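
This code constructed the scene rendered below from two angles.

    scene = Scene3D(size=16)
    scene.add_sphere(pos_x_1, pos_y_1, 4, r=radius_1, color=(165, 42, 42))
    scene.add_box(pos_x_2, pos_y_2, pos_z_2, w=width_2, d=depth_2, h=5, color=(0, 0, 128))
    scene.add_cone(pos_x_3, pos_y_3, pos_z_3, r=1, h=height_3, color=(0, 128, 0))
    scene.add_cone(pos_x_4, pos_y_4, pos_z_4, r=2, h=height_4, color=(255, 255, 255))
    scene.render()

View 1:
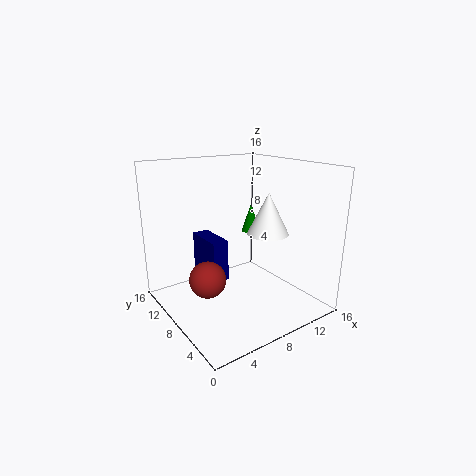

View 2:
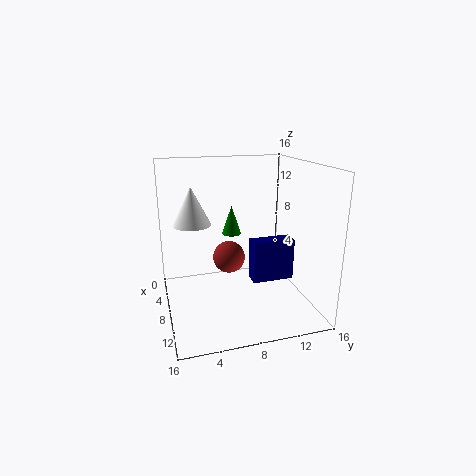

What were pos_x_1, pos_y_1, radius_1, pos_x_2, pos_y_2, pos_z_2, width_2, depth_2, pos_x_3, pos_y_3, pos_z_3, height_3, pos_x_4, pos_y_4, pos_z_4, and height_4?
pos_x_1 = 4; pos_y_1 = 8; radius_1 = 2; pos_x_2 = 6; pos_y_2 = 10; pos_z_2 = 2; width_2 = 2; depth_2 = 5; pos_x_3 = 9; pos_y_3 = 7; pos_z_3 = 9; height_3 = 3; pos_x_4 = 8; pos_y_4 = 3; pos_z_4 = 10; height_4 = 4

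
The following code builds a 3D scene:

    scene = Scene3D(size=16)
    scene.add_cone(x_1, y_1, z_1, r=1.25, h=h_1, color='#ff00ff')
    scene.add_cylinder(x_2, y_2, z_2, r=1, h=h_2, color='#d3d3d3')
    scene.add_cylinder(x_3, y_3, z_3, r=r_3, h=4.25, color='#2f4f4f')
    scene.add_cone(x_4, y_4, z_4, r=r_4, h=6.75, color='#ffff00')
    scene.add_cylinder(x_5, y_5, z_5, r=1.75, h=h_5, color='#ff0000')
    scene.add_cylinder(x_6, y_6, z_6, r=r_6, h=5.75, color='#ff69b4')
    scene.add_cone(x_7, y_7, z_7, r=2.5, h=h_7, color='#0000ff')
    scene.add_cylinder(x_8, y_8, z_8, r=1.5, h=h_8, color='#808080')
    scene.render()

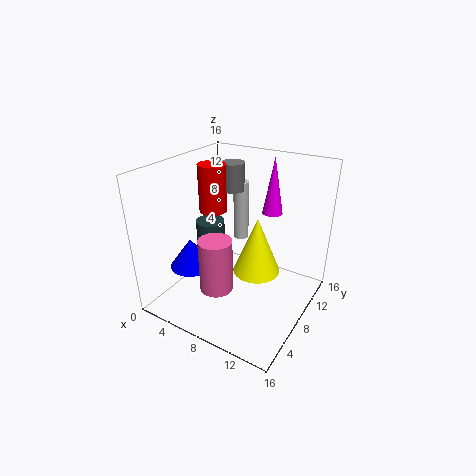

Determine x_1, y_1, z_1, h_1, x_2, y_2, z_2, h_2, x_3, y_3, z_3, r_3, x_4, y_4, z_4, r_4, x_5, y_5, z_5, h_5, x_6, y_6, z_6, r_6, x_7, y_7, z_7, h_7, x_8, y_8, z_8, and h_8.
x_1 = 9, y_1 = 14.5, z_1 = 8.75, h_1 = 7, x_2 = 4.5, y_2 = 14.5, z_2 = 4.25, h_2 = 7.75, x_3 = 2.75, y_3 = 10, z_3 = 3.75, r_3 = 1.75, x_4 = 9.5, y_4 = 9.75, z_4 = 3.25, r_4 = 2.75, x_5 = 2, y_5 = 11.75, z_5 = 8.5, h_5 = 6, x_6 = 7.75, y_6 = 4, z_6 = 3.75, r_6 = 1.75, x_7 = 2.75, y_7 = 6, z_7 = 3.75, h_7 = 3.5, x_8 = 3.75, y_8 = 13.75, z_8 = 11, h_8 = 3.5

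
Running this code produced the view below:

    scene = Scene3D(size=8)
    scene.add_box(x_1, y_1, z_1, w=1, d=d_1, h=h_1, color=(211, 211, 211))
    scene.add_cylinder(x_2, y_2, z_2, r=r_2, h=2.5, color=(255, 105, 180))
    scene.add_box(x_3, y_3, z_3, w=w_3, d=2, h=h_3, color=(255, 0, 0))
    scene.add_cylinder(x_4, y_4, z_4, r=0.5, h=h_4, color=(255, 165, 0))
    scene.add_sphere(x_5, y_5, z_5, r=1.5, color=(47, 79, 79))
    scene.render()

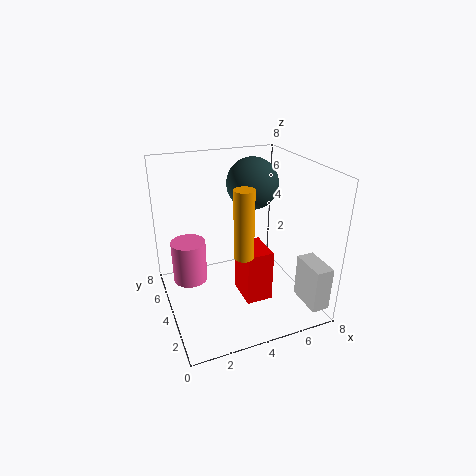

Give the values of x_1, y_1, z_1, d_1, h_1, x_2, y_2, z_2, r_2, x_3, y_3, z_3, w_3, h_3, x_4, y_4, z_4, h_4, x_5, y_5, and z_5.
x_1 = 7
y_1 = 0.5
z_1 = 0.5
d_1 = 2
h_1 = 2.5
x_2 = 1.5
y_2 = 5.5
z_2 = 1
r_2 = 1
x_3 = 4
y_3 = 2.5
z_3 = 0.5
w_3 = 1.5
h_3 = 3
x_4 = 3.5
y_4 = 2
z_4 = 4
h_4 = 3.5
x_5 = 5.5
y_5 = 5.5
z_5 = 6.5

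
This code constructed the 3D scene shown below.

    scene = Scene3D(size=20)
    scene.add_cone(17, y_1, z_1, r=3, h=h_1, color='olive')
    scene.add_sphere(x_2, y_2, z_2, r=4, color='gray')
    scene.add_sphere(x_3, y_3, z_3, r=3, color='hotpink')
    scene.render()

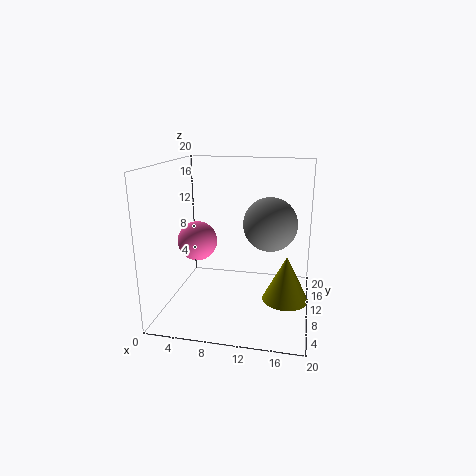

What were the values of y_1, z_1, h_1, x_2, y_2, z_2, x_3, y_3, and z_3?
y_1 = 7
z_1 = 3
h_1 = 6
x_2 = 14
y_2 = 14
z_2 = 11
x_3 = 3
y_3 = 13
z_3 = 8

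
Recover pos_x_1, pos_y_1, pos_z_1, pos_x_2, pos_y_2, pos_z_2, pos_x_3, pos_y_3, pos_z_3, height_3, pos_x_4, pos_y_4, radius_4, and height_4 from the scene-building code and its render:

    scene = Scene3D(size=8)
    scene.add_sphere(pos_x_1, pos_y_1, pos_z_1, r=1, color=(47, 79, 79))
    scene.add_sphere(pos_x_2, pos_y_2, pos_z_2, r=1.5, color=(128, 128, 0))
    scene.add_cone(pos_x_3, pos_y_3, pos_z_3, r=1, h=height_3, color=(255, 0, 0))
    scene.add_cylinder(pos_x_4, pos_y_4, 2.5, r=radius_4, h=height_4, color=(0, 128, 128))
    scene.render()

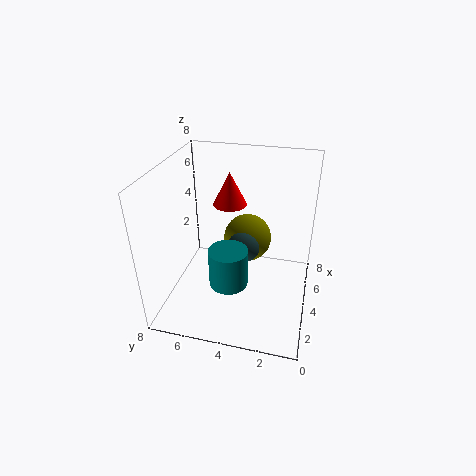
pos_x_1 = 5.5
pos_y_1 = 4
pos_z_1 = 2.5
pos_x_2 = 6.5
pos_y_2 = 4
pos_z_2 = 2.5
pos_x_3 = 6
pos_y_3 = 5
pos_z_3 = 5
height_3 = 2
pos_x_4 = 2
pos_y_4 = 4
radius_4 = 1
height_4 = 2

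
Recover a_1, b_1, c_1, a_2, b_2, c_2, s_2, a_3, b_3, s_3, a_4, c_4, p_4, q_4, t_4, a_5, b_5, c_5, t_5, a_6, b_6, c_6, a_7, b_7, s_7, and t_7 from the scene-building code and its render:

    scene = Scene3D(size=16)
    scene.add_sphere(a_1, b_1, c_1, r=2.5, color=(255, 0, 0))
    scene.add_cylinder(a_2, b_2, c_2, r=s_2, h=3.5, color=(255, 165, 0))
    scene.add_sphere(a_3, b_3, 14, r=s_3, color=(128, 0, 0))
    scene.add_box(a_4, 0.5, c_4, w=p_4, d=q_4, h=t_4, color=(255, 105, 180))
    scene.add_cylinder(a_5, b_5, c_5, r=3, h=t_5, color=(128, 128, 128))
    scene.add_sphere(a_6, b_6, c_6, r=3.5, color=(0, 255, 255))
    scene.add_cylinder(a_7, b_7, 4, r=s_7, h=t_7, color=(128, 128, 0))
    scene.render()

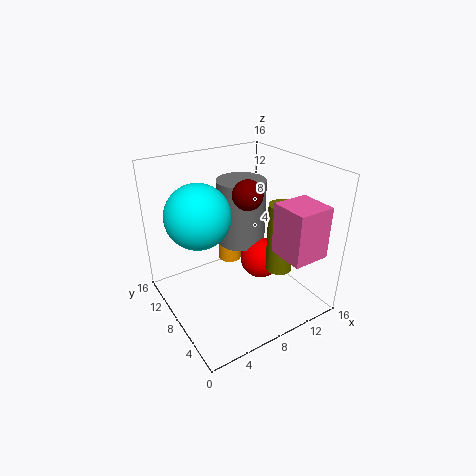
a_1 = 12
b_1 = 9
c_1 = 3.5
a_2 = 10.5
b_2 = 14
c_2 = 1.5
s_2 = 1.5
a_3 = 7.5
b_3 = 5.5
s_3 = 1.5
a_4 = 10
c_4 = 7.5
p_4 = 4
q_4 = 4
t_4 = 5.5
a_5 = 11
b_5 = 12
c_5 = 5
t_5 = 8
a_6 = 4
b_6 = 9.5
c_6 = 11
a_7 = 12
b_7 = 5.5
s_7 = 1.5
t_7 = 8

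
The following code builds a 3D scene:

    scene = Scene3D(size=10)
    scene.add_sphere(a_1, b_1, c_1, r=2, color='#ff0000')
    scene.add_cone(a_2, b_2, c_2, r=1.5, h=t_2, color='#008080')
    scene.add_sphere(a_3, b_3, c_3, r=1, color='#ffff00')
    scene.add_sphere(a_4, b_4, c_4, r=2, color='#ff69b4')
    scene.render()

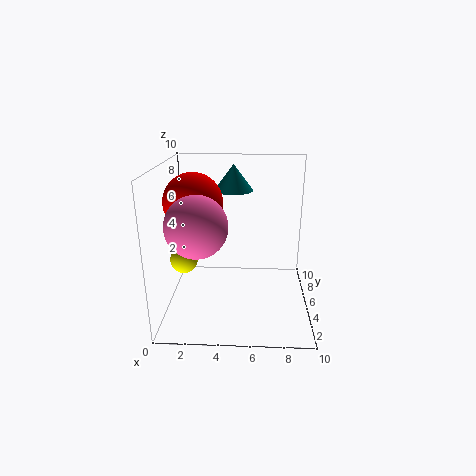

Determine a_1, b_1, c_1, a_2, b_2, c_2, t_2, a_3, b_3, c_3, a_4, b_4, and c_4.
a_1 = 2
b_1 = 5
c_1 = 7.5
a_2 = 4.5
b_2 = 8.5
c_2 = 7.5
t_2 = 2
a_3 = 1
b_3 = 5.5
c_3 = 3
a_4 = 2.5
b_4 = 3
c_4 = 6.5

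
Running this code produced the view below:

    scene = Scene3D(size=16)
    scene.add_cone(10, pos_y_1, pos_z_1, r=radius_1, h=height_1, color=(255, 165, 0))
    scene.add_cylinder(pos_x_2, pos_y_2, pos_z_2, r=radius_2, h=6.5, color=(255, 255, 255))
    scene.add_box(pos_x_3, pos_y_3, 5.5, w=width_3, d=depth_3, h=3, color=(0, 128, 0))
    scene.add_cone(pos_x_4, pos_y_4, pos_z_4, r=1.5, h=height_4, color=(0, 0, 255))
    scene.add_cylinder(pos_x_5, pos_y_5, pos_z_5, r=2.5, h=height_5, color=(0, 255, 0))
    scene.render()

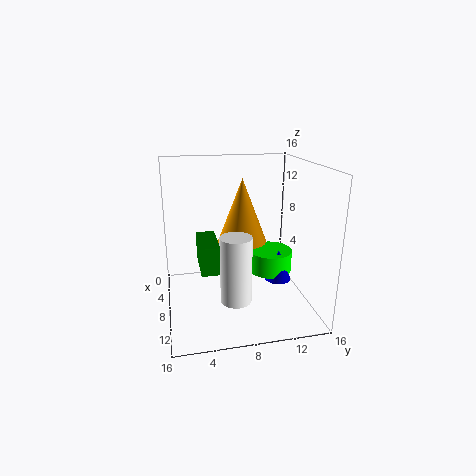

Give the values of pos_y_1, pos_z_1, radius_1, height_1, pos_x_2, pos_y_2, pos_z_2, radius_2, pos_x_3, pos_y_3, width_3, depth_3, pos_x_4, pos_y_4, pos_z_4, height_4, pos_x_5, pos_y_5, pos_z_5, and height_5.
pos_y_1 = 8, pos_z_1 = 8.5, radius_1 = 2.5, height_1 = 6.5, pos_x_2 = 14, pos_y_2 = 6.5, pos_z_2 = 4, radius_2 = 1.5, pos_x_3 = 6.5, pos_y_3 = 3.5, width_3 = 5, depth_3 = 2, pos_x_4 = 9, pos_y_4 = 12.5, pos_z_4 = 3, height_4 = 3.5, pos_x_5 = 7.5, pos_y_5 = 12, pos_z_5 = 3.5, height_5 = 2.5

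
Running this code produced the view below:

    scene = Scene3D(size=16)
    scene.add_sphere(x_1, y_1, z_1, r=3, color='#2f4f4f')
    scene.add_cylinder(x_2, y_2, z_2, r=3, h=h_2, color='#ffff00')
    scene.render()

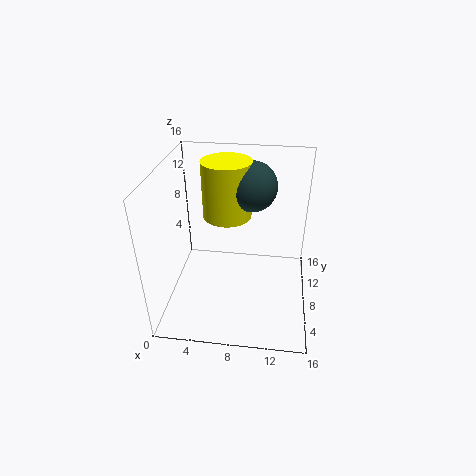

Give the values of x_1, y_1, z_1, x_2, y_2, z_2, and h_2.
x_1 = 9
y_1 = 13
z_1 = 12
x_2 = 6
y_2 = 13
z_2 = 8
h_2 = 7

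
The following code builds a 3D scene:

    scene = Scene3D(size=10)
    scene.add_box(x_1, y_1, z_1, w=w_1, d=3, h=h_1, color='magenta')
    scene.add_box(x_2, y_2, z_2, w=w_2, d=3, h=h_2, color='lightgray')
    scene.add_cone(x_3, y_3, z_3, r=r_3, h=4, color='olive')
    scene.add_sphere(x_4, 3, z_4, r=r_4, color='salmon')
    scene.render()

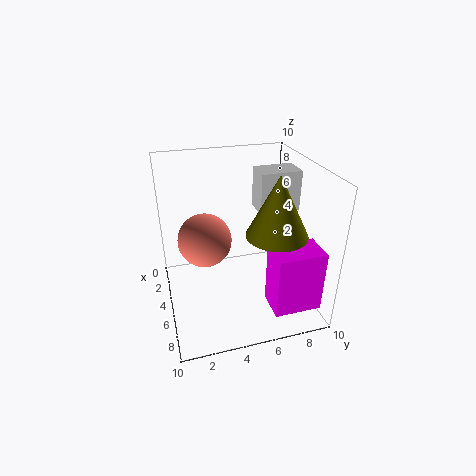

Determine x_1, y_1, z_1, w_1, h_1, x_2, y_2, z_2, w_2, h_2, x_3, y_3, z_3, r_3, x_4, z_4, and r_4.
x_1 = 8
y_1 = 6
z_1 = 2
w_1 = 2
h_1 = 4
x_2 = 2
y_2 = 7
z_2 = 6
w_2 = 2
h_2 = 3
x_3 = 7
y_3 = 7
z_3 = 6
r_3 = 2
x_4 = 3
z_4 = 4
r_4 = 2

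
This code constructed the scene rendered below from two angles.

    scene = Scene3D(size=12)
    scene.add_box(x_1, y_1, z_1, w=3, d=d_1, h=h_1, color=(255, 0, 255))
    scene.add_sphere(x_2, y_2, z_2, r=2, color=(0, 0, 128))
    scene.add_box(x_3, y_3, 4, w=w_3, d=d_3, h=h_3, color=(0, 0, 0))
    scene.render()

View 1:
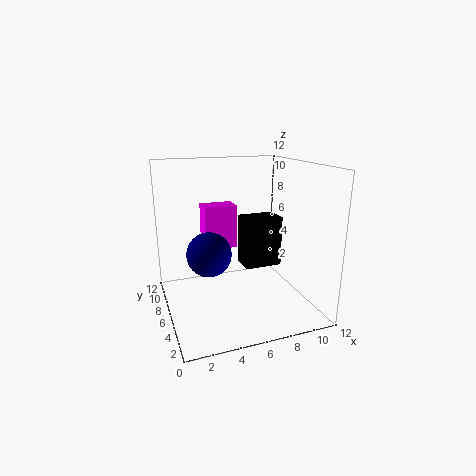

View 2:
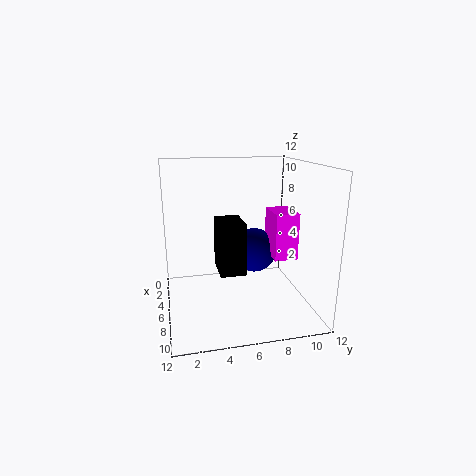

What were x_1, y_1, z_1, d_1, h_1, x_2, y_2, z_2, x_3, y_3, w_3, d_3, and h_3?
x_1 = 4; y_1 = 9; z_1 = 4; d_1 = 2; h_1 = 4; x_2 = 4; y_2 = 8; z_2 = 4; x_3 = 6; y_3 = 4; w_3 = 3; d_3 = 2; h_3 = 4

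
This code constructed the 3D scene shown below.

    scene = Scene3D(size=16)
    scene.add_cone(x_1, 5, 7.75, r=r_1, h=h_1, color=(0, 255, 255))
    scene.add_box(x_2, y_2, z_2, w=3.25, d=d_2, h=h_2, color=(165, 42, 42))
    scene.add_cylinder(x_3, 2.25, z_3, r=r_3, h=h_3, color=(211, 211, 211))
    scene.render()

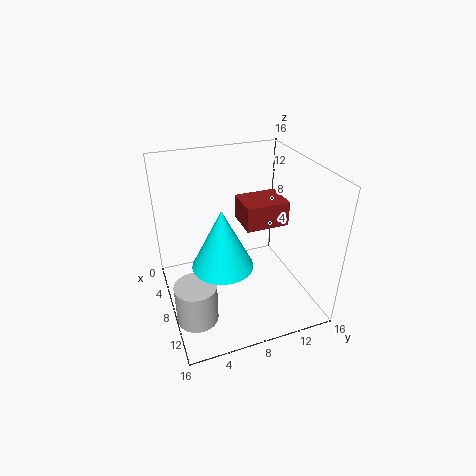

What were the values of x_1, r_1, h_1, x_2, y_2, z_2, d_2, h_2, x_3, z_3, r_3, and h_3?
x_1 = 11.75
r_1 = 3
h_1 = 6
x_2 = 10.5
y_2 = 6.75
z_2 = 12.25
d_2 = 4
h_2 = 2.25
x_3 = 10.75
z_3 = 0.5
r_3 = 2.25
h_3 = 4.5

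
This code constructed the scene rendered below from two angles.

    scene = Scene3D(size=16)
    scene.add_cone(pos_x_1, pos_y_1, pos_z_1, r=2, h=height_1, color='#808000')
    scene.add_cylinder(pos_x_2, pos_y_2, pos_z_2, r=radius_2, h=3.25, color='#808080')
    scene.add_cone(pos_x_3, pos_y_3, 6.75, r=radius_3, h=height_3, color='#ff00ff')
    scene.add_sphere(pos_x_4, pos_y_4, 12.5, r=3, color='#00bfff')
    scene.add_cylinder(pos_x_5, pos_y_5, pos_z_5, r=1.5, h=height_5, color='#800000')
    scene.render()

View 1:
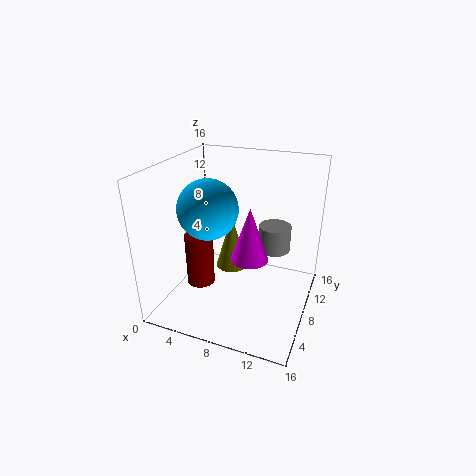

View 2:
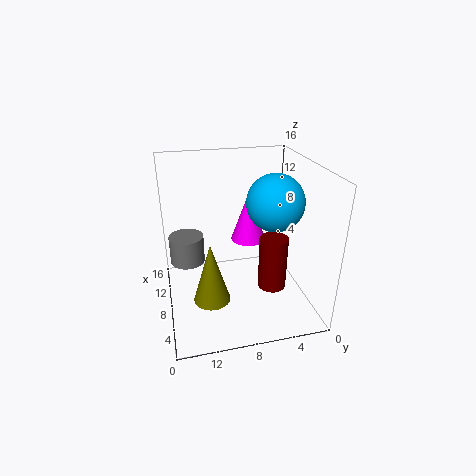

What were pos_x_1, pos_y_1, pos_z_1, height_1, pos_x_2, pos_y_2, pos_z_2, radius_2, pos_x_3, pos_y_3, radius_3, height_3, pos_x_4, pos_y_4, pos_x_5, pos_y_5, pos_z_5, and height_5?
pos_x_1 = 5.75
pos_y_1 = 11.5
pos_z_1 = 2
height_1 = 6.75
pos_x_2 = 10.75
pos_y_2 = 13.5
pos_z_2 = 4.25
radius_2 = 2
pos_x_3 = 10
pos_y_3 = 6.25
radius_3 = 2
height_3 = 5.75
pos_x_4 = 6.25
pos_y_4 = 4.5
pos_x_5 = 4.75
pos_y_5 = 5
pos_z_5 = 3.5
height_5 = 5.75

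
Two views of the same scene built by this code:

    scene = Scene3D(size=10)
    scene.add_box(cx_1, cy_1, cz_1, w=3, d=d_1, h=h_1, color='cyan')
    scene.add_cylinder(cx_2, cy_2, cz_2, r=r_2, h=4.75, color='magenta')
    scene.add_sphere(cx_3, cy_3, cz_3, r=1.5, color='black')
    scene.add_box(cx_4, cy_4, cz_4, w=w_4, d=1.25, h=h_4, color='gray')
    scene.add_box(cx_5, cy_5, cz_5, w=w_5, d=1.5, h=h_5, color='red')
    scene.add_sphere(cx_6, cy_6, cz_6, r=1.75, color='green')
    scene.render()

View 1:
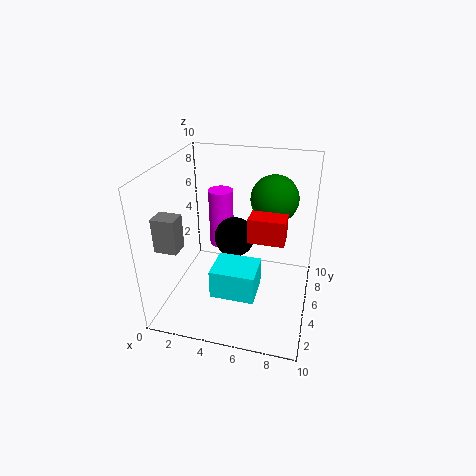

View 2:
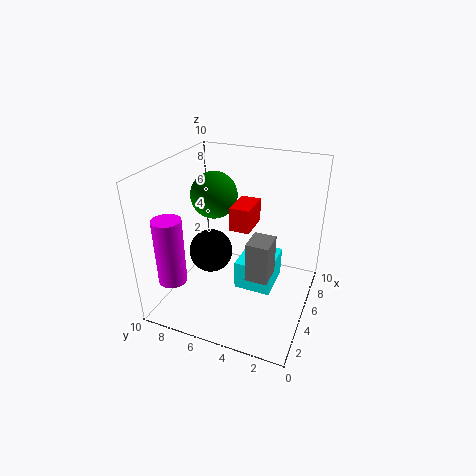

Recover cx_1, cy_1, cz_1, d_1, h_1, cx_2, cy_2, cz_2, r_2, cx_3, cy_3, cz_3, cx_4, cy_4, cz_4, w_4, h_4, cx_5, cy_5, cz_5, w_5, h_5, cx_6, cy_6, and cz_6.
cx_1 = 3.75
cy_1 = 2.25
cz_1 = 1.75
d_1 = 2.5
h_1 = 2
cx_2 = 2.5
cy_2 = 9
cz_2 = 2
r_2 = 1
cx_3 = 4.25
cy_3 = 6.75
cz_3 = 4
cx_4 = 0.5
cy_4 = 1.5
cz_4 = 5.25
w_4 = 1.5
h_4 = 2.25
cx_5 = 5.75
cy_5 = 4.5
cz_5 = 5
w_5 = 2.5
h_5 = 1.75
cx_6 = 7
cy_6 = 7.75
cz_6 = 7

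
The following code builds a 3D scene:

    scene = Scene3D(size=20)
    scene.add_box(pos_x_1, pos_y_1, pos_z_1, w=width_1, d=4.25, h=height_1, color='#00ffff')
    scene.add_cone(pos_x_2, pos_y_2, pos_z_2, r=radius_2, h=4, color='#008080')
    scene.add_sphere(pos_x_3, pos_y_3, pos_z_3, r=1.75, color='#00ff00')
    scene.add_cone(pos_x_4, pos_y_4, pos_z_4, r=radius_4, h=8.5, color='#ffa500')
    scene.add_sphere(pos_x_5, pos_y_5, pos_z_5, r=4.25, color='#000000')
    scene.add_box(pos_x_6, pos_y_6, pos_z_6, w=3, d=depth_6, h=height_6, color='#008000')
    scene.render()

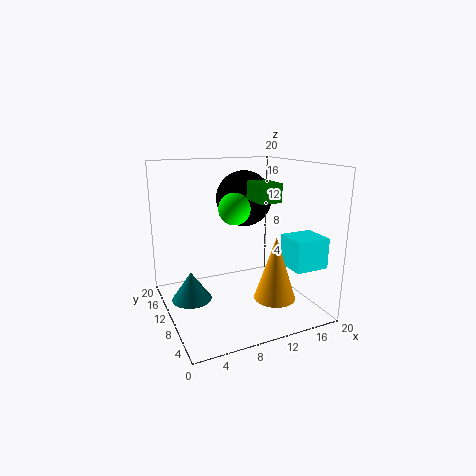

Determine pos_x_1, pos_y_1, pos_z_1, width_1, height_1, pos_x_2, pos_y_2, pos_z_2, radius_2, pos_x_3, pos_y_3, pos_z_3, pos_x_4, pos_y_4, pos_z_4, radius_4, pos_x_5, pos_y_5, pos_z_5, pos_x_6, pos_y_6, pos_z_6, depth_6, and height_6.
pos_x_1 = 14.25; pos_y_1 = 1.5; pos_z_1 = 7.25; width_1 = 4.5; height_1 = 4; pos_x_2 = 3.25; pos_y_2 = 10.75; pos_z_2 = 1.75; radius_2 = 2.75; pos_x_3 = 6.25; pos_y_3 = 2.75; pos_z_3 = 16; pos_x_4 = 13; pos_y_4 = 4.75; pos_z_4 = 2.75; radius_4 = 2.75; pos_x_5 = 13.5; pos_y_5 = 15.5; pos_z_5 = 14.25; pos_x_6 = 11.5; pos_y_6 = 6.25; pos_z_6 = 15.25; depth_6 = 4.25; height_6 = 2.5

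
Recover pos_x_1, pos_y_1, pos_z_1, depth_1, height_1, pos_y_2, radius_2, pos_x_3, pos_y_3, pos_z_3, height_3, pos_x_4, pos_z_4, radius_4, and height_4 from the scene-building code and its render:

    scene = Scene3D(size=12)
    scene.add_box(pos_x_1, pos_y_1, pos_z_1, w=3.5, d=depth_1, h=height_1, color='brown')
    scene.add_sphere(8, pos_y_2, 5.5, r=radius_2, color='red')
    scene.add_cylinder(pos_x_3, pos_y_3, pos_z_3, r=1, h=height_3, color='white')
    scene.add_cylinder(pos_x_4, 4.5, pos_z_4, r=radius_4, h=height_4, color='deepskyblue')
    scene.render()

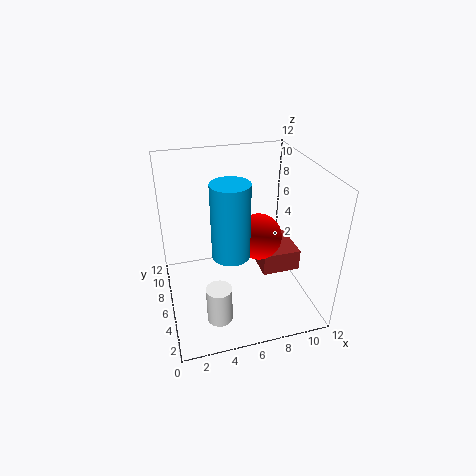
pos_x_1 = 8.5, pos_y_1 = 6, pos_z_1 = 1.5, depth_1 = 4, height_1 = 2, pos_y_2 = 6.5, radius_2 = 2, pos_x_3 = 3.5, pos_y_3 = 2.5, pos_z_3 = 1, height_3 = 3, pos_x_4 = 5, pos_z_4 = 5.5, radius_4 = 1.5, height_4 = 6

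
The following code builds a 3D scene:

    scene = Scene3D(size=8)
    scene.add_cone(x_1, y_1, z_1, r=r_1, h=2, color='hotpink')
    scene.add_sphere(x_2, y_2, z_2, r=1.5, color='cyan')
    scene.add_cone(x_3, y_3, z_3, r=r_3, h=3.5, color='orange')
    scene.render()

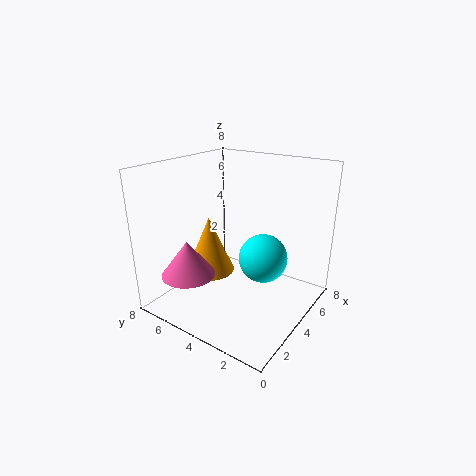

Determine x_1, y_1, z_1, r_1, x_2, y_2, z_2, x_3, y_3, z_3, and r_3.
x_1 = 2; y_1 = 6; z_1 = 2; r_1 = 1.5; x_2 = 6; y_2 = 3.5; z_2 = 2; x_3 = 4.5; y_3 = 6.5; z_3 = 1; r_3 = 1.5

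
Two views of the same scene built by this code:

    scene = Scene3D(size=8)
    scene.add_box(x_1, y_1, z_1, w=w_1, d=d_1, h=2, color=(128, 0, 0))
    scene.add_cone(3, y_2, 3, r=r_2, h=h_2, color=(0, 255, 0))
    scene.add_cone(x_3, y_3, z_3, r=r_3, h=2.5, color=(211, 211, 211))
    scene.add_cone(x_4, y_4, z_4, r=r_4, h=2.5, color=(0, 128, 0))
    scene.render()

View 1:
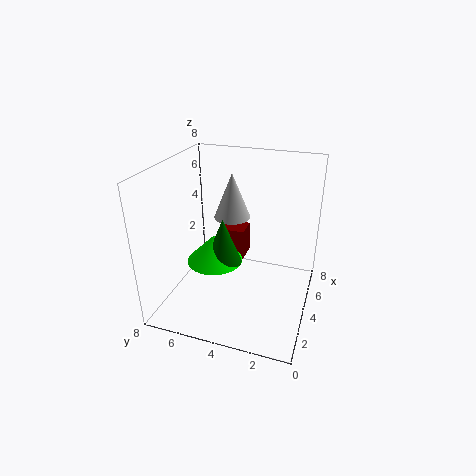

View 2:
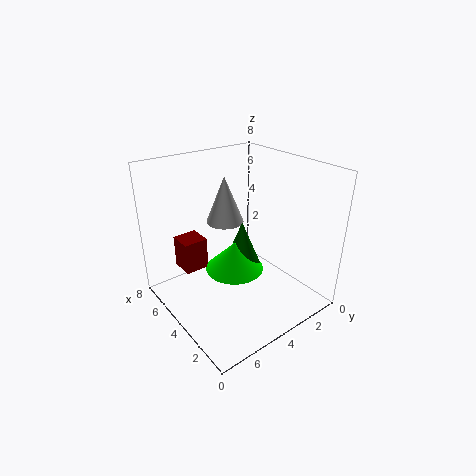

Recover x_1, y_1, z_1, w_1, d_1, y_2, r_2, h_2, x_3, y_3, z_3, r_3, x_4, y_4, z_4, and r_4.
x_1 = 6.5, y_1 = 4.5, z_1 = 1, w_1 = 1.5, d_1 = 1.5, y_2 = 5, r_2 = 1.5, h_2 = 1.5, x_3 = 4.5, y_3 = 4.5, z_3 = 5, r_3 = 1, x_4 = 3, y_4 = 4.5, z_4 = 3, r_4 = 1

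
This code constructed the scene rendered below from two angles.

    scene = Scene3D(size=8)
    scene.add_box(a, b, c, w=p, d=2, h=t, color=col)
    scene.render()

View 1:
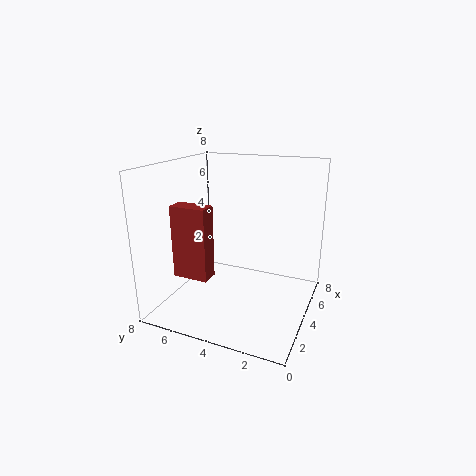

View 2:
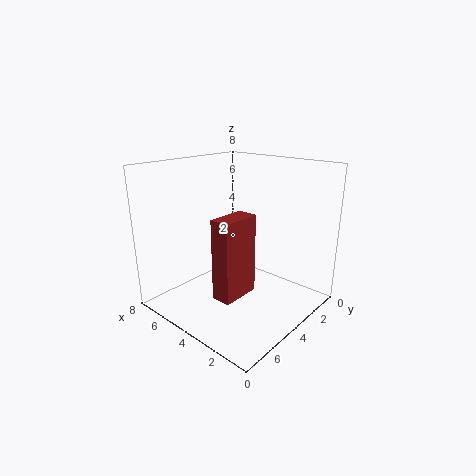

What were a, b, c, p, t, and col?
a = 2, b = 5, c = 2, p = 1, t = 4, col = 'brown'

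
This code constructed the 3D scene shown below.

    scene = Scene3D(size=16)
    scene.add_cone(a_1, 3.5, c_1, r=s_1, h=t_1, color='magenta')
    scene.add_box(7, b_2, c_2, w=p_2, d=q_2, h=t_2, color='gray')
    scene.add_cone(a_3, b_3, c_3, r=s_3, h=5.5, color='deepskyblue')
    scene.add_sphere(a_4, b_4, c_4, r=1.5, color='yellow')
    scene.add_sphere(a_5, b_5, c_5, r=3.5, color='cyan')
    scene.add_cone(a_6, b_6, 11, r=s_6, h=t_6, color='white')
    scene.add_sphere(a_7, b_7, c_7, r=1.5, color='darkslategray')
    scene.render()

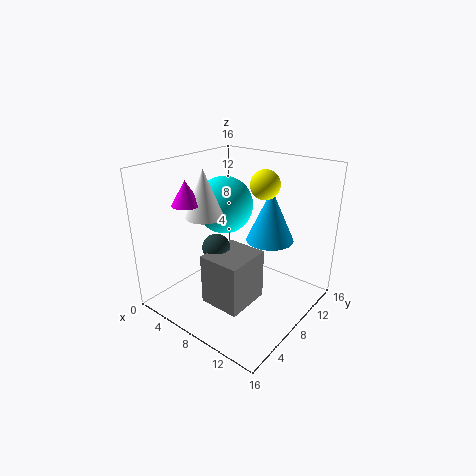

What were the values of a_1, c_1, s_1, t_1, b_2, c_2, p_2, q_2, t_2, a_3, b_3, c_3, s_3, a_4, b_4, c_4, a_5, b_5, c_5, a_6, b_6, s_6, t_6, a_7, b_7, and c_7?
a_1 = 5; c_1 = 12.5; s_1 = 1.5; t_1 = 2.5; b_2 = 3; c_2 = 2; p_2 = 4.5; q_2 = 5; t_2 = 5.5; a_3 = 11.5; b_3 = 9; c_3 = 8.5; s_3 = 2.5; a_4 = 11; b_4 = 8.5; c_4 = 14.5; a_5 = 3.5; b_5 = 11; c_5 = 10; a_6 = 6; b_6 = 5; s_6 = 2; t_6 = 5; a_7 = 7; b_7 = 5.5; c_7 = 7.5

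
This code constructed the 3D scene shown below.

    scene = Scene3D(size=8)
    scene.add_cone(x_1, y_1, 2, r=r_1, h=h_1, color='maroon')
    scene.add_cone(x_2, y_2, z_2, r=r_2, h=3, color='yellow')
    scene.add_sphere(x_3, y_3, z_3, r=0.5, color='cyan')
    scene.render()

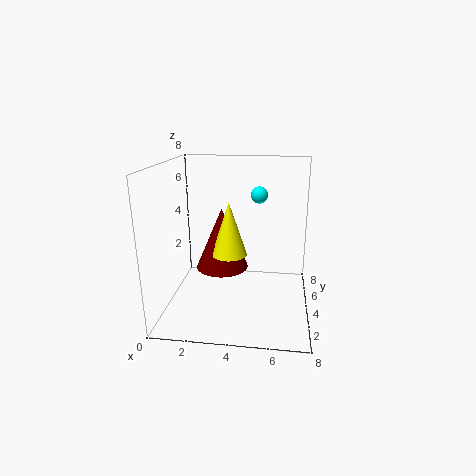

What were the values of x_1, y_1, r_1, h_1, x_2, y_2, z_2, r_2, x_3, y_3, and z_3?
x_1 = 3; y_1 = 4.5; r_1 = 1.5; h_1 = 3.5; x_2 = 3.5; y_2 = 4; z_2 = 3; r_2 = 1; x_3 = 5; y_3 = 6; z_3 = 6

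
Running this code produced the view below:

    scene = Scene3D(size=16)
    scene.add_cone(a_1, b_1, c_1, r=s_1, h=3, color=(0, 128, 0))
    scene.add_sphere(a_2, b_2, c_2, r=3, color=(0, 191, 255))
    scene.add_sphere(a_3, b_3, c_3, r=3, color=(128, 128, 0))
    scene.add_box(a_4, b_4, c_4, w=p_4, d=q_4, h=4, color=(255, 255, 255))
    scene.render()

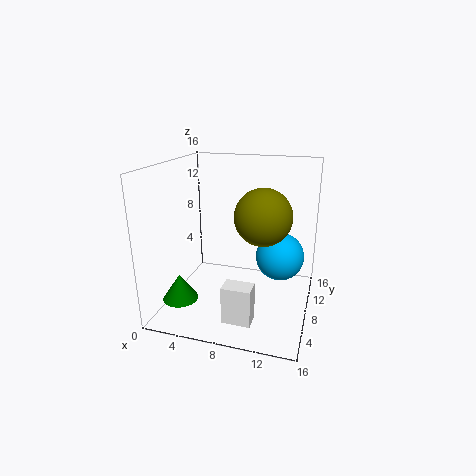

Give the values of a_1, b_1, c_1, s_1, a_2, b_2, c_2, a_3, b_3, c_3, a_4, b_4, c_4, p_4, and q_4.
a_1 = 2
b_1 = 5
c_1 = 1
s_1 = 2
a_2 = 12
b_2 = 13
c_2 = 4
a_3 = 11
b_3 = 7
c_3 = 11
a_4 = 8
b_4 = 2
c_4 = 1
p_4 = 3
q_4 = 2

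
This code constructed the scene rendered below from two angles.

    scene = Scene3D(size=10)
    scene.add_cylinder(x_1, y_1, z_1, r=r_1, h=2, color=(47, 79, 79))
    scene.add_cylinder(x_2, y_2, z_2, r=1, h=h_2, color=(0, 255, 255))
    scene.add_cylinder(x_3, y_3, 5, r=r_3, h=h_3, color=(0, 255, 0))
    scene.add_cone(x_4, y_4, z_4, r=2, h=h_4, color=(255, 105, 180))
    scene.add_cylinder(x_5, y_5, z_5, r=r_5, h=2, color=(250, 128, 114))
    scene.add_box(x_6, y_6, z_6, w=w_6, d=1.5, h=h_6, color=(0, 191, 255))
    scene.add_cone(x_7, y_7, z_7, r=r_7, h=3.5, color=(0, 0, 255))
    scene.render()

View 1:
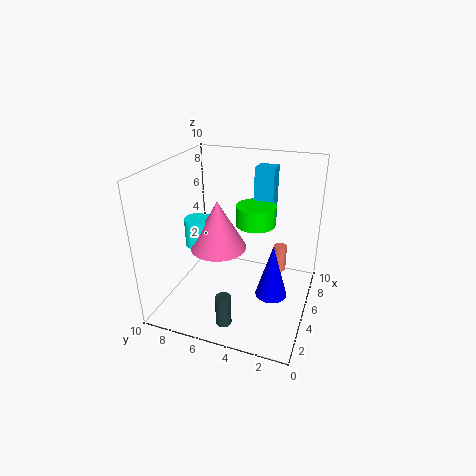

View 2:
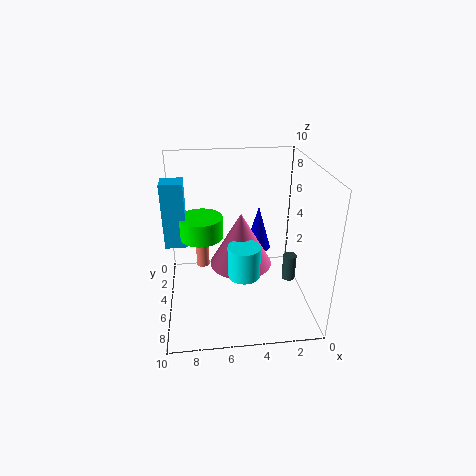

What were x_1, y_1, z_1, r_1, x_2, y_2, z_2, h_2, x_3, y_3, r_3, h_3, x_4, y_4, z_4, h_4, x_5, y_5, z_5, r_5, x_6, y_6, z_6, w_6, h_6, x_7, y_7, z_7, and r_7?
x_1 = 1
y_1 = 4.5
z_1 = 1
r_1 = 0.5
x_2 = 5
y_2 = 8
z_2 = 4
h_2 = 2
x_3 = 7.5
y_3 = 4.5
r_3 = 1.5
h_3 = 1.5
x_4 = 5
y_4 = 6.5
z_4 = 4
h_4 = 3.5
x_5 = 7.5
y_5 = 2.5
z_5 = 1.5
r_5 = 0.5
x_6 = 8.5
y_6 = 3.5
z_6 = 4.5
w_6 = 1.5
h_6 = 4.5
x_7 = 3
y_7 = 2
z_7 = 2.5
r_7 = 1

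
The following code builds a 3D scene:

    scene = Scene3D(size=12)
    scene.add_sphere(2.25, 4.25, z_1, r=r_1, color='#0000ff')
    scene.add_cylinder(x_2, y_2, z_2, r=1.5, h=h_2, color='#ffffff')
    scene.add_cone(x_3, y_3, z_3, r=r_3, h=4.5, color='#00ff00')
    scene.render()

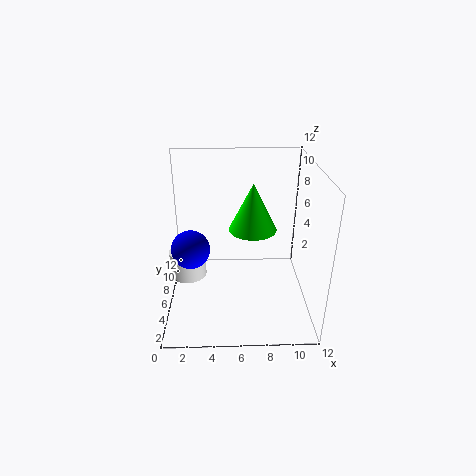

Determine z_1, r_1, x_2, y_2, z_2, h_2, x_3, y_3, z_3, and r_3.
z_1 = 6
r_1 = 1.5
x_2 = 1.75
y_2 = 5.75
z_2 = 2.75
h_2 = 2.25
x_3 = 7.5
y_3 = 9.5
z_3 = 5
r_3 = 2.25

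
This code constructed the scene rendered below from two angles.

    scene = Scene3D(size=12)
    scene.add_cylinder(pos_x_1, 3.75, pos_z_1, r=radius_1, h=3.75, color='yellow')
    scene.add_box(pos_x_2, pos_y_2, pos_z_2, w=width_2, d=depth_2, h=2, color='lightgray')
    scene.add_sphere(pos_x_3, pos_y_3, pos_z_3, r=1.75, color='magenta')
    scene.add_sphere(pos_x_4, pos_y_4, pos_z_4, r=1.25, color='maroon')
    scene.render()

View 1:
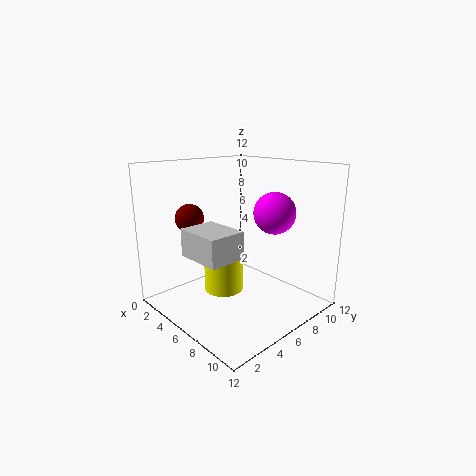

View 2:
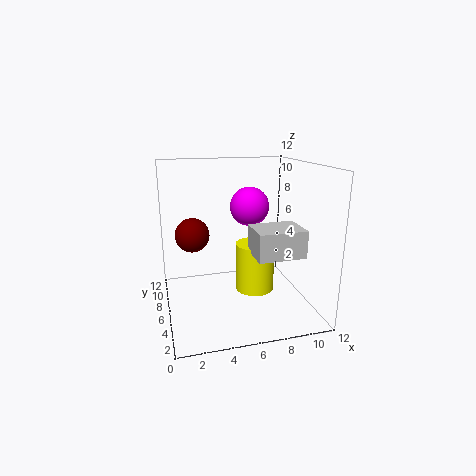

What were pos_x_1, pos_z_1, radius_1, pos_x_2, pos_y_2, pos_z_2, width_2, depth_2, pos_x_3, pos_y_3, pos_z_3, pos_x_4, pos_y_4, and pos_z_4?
pos_x_1 = 6.75
pos_z_1 = 2.5
radius_1 = 1.5
pos_x_2 = 6
pos_y_2 = 0.5
pos_z_2 = 6
width_2 = 3.5
depth_2 = 2.75
pos_x_3 = 7.75
pos_y_3 = 8.5
pos_z_3 = 8
pos_x_4 = 2
pos_y_4 = 4
pos_z_4 = 7.25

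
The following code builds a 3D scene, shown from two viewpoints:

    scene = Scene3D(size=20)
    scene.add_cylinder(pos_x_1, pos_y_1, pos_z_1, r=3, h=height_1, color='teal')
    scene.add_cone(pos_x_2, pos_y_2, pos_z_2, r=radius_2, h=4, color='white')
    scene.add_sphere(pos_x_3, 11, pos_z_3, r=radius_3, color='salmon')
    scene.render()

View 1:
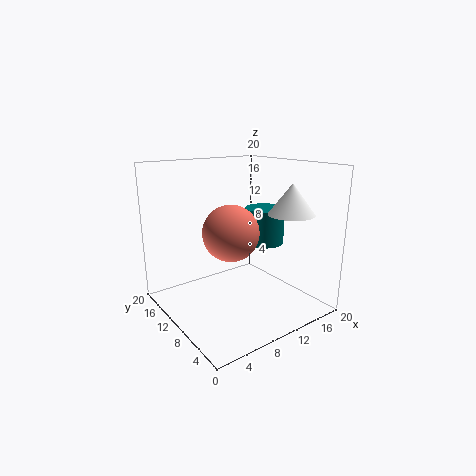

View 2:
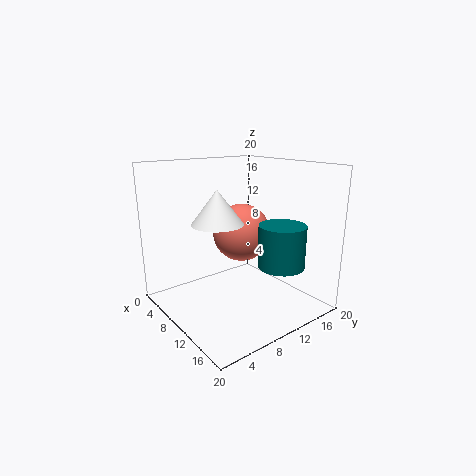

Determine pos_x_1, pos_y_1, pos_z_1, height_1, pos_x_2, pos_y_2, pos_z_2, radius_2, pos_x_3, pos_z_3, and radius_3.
pos_x_1 = 16.5; pos_y_1 = 12; pos_z_1 = 7.5; height_1 = 5.5; pos_x_2 = 14; pos_y_2 = 4; pos_z_2 = 14; radius_2 = 3; pos_x_3 = 9.5; pos_z_3 = 10.5; radius_3 = 4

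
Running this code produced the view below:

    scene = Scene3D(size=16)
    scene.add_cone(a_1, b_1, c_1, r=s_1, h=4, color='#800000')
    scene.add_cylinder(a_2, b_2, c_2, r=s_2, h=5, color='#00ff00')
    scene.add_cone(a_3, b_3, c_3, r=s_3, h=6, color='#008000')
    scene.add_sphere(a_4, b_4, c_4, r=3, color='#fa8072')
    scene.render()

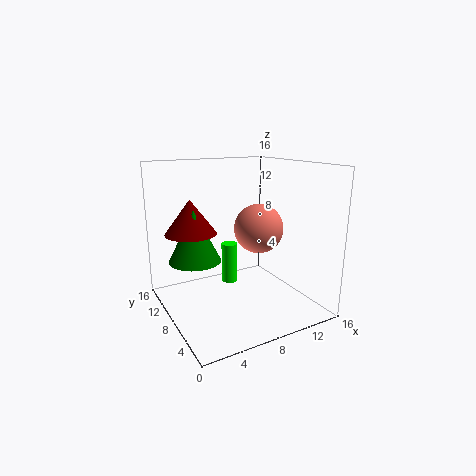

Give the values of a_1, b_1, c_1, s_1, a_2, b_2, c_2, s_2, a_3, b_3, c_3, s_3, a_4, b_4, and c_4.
a_1 = 4; b_1 = 12; c_1 = 8; s_1 = 3; a_2 = 9; b_2 = 12; c_2 = 1; s_2 = 1; a_3 = 4; b_3 = 11; c_3 = 5; s_3 = 3; a_4 = 12; b_4 = 10; c_4 = 8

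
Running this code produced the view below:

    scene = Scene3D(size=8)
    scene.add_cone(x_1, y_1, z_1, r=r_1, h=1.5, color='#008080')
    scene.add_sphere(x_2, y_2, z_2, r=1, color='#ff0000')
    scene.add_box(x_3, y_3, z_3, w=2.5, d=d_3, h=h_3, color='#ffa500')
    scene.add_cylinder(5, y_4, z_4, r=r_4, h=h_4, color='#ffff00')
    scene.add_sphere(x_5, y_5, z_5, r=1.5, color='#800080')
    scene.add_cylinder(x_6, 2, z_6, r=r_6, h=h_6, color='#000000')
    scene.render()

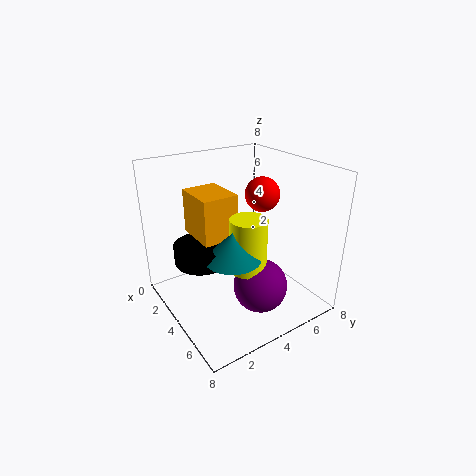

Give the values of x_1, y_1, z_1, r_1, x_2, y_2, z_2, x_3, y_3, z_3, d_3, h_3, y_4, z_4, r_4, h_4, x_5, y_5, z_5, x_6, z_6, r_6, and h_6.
x_1 = 5, y_1 = 3, z_1 = 3.5, r_1 = 1.5, x_2 = 3.5, y_2 = 6, z_2 = 6, x_3 = 1.5, y_3 = 2, z_3 = 4, d_3 = 2, h_3 = 2.5, y_4 = 4, z_4 = 2.5, r_4 = 1, h_4 = 3, x_5 = 5.5, y_5 = 4.5, z_5 = 1.5, x_6 = 3.5, z_6 = 3, r_6 = 1.5, h_6 = 1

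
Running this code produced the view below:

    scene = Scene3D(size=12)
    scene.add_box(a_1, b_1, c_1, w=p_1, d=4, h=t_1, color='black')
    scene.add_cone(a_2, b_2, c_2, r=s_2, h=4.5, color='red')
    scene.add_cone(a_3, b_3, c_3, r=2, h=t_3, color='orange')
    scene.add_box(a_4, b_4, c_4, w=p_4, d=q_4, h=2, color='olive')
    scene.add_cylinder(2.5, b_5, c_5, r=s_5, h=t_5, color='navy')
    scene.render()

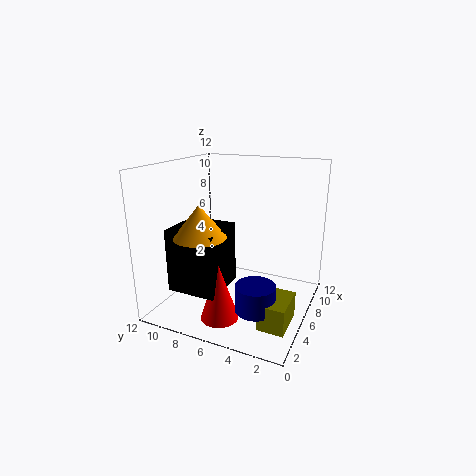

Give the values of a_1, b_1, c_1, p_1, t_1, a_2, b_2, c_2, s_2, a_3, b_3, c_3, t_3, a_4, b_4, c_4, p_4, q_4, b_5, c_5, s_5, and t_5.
a_1 = 1.5; b_1 = 6; c_1 = 2.5; p_1 = 4; t_1 = 5; a_2 = 2.5; b_2 = 6; c_2 = 0.5; s_2 = 1.5; a_3 = 2.5; b_3 = 7.5; c_3 = 7; t_3 = 2.5; a_4 = 1.5; b_4 = 0.5; c_4 = 1; p_4 = 3; q_4 = 2; b_5 = 3; c_5 = 2; s_5 = 1.5; t_5 = 2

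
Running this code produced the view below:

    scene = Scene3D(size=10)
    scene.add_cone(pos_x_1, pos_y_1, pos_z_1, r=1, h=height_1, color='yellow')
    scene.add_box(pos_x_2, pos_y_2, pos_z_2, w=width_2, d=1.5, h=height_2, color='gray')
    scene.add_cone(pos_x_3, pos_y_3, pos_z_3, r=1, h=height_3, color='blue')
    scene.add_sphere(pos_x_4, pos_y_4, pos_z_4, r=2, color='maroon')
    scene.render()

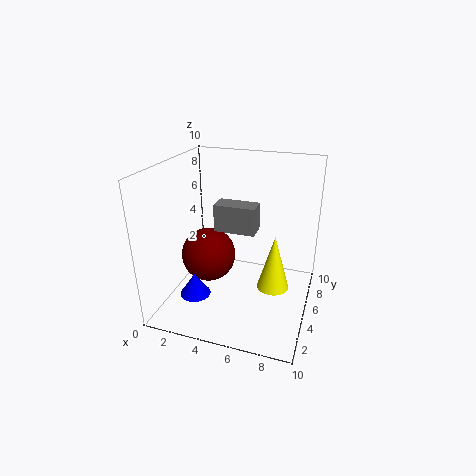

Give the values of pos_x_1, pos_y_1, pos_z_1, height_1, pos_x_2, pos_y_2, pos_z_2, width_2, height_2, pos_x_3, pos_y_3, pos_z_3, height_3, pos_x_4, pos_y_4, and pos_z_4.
pos_x_1 = 8
pos_y_1 = 3
pos_z_1 = 3
height_1 = 3.5
pos_x_2 = 3
pos_y_2 = 5.5
pos_z_2 = 5
width_2 = 3
height_2 = 2
pos_x_3 = 3
pos_y_3 = 2
pos_z_3 = 2
height_3 = 1.5
pos_x_4 = 2.5
pos_y_4 = 5.5
pos_z_4 = 3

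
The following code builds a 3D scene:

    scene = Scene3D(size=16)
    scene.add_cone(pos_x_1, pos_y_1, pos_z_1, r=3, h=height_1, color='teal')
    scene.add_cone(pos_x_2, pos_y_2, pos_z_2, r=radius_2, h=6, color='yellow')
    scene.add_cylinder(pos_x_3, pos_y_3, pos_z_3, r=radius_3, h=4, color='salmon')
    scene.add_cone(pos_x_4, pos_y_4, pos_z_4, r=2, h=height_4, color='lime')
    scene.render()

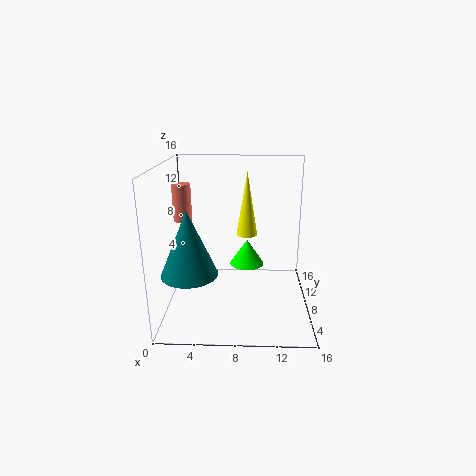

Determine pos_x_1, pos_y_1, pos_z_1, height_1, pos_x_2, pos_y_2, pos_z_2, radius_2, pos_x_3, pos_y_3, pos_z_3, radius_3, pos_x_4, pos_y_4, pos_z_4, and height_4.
pos_x_1 = 3; pos_y_1 = 5; pos_z_1 = 5; height_1 = 7; pos_x_2 = 9; pos_y_2 = 4; pos_z_2 = 10; radius_2 = 1; pos_x_3 = 2; pos_y_3 = 8; pos_z_3 = 10; radius_3 = 1; pos_x_4 = 9; pos_y_4 = 10; pos_z_4 = 4; height_4 = 3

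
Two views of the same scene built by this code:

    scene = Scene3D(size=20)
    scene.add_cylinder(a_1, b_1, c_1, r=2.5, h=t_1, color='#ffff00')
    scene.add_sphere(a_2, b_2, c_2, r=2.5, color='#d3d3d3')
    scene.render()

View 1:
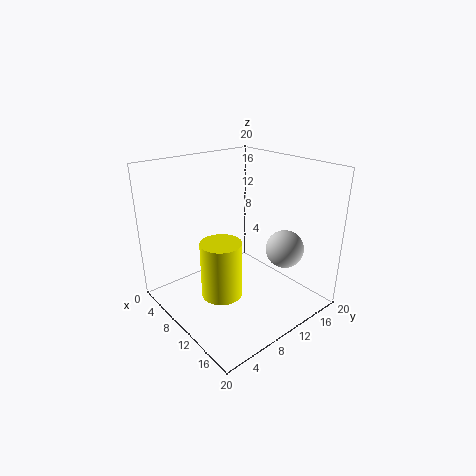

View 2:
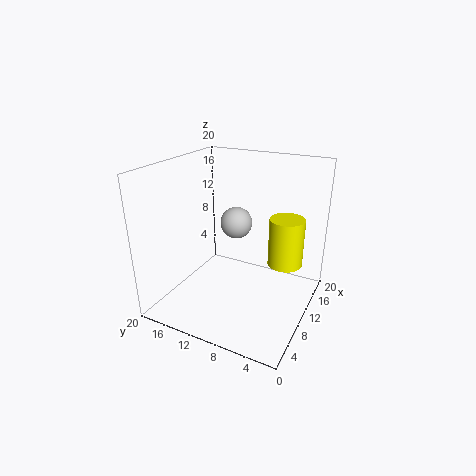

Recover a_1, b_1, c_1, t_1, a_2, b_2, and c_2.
a_1 = 13.75, b_1 = 4.25, c_1 = 5.5, t_1 = 7, a_2 = 15.75, b_2 = 13.25, c_2 = 9.5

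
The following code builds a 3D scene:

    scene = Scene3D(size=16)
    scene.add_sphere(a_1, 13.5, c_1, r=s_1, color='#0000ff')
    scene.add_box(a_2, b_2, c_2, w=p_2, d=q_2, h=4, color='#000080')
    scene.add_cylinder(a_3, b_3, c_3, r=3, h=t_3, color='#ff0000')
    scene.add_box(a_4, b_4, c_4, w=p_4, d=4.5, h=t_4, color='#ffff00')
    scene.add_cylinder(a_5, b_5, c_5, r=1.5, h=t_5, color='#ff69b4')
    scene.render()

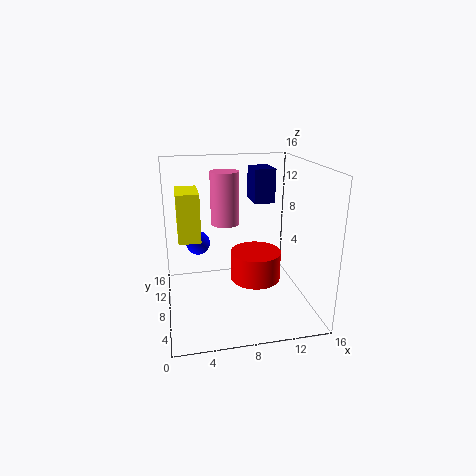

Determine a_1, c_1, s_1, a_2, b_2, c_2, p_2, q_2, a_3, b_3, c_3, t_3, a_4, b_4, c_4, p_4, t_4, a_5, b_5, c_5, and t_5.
a_1 = 4, c_1 = 5.5, s_1 = 1.5, a_2 = 10.5, b_2 = 10.5, c_2 = 11, p_2 = 2.5, q_2 = 3.5, a_3 = 10.5, b_3 = 9.5, c_3 = 2, t_3 = 3.5, a_4 = 1.5, b_4 = 8.5, c_4 = 7.5, p_4 = 2.5, t_4 = 5.5, a_5 = 6.5, b_5 = 7.5, c_5 = 10, t_5 = 5.5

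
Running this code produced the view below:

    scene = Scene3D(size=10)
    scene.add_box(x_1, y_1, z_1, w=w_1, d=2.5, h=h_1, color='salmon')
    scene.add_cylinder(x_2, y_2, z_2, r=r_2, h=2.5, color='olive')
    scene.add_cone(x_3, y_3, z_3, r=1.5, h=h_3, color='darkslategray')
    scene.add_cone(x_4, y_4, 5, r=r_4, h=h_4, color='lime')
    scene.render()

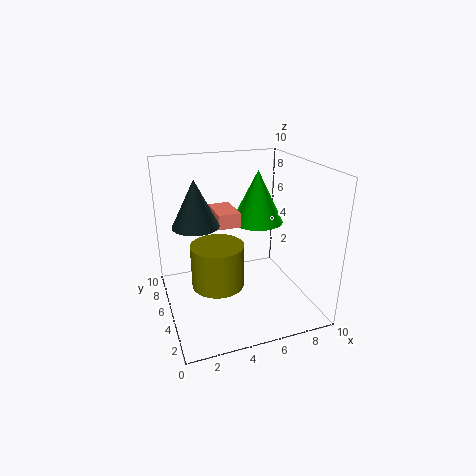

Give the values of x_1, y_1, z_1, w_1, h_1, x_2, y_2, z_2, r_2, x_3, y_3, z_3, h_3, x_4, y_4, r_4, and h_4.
x_1 = 3.5; y_1 = 4.5; z_1 = 6; w_1 = 1.5; h_1 = 1; x_2 = 2.5; y_2 = 1.5; z_2 = 4; r_2 = 1.5; x_3 = 2; y_3 = 4.5; z_3 = 6.5; h_3 = 3; x_4 = 7.5; y_4 = 7.5; r_4 = 2; h_4 = 4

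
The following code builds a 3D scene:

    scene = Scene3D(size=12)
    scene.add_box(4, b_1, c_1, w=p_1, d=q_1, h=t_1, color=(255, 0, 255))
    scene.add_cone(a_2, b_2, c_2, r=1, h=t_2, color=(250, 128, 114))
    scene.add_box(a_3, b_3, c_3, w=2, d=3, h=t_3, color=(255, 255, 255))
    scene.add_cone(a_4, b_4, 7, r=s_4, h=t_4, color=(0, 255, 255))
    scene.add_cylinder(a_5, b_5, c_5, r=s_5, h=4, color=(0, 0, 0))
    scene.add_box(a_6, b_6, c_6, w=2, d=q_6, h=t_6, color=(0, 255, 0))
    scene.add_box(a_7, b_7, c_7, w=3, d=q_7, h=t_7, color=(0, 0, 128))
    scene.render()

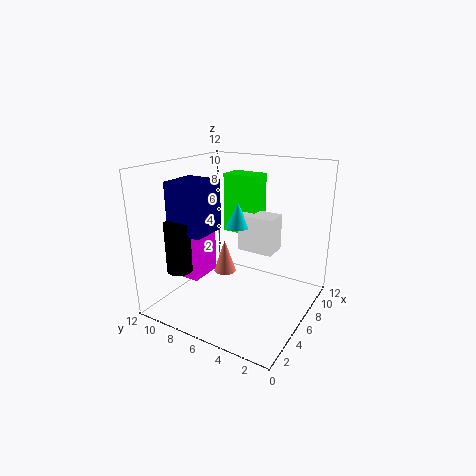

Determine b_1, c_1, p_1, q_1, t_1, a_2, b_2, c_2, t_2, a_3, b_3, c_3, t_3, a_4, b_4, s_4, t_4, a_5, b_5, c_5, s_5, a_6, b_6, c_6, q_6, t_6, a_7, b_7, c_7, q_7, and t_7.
b_1 = 9
c_1 = 2
p_1 = 3
q_1 = 2
t_1 = 5
a_2 = 7
b_2 = 8
c_2 = 2
t_2 = 3
a_3 = 6
b_3 = 3
c_3 = 5
t_3 = 3
a_4 = 6
b_4 = 6
s_4 = 1
t_4 = 2
a_5 = 2
b_5 = 9
c_5 = 4
s_5 = 1
a_6 = 7
b_6 = 5
c_6 = 6
q_6 = 3
t_6 = 5
a_7 = 2
b_7 = 7
c_7 = 7
q_7 = 3
t_7 = 4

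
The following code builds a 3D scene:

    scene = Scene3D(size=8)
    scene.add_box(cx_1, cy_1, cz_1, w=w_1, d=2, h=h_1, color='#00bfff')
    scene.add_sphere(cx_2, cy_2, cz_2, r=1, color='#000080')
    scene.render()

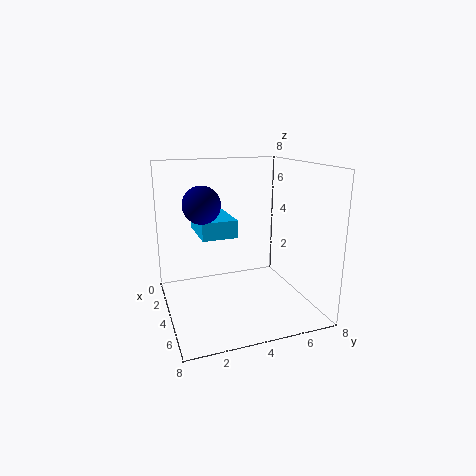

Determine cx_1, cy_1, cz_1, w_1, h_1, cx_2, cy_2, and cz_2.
cx_1 = 1
cy_1 = 2
cz_1 = 4
w_1 = 3
h_1 = 1
cx_2 = 4
cy_2 = 2
cz_2 = 6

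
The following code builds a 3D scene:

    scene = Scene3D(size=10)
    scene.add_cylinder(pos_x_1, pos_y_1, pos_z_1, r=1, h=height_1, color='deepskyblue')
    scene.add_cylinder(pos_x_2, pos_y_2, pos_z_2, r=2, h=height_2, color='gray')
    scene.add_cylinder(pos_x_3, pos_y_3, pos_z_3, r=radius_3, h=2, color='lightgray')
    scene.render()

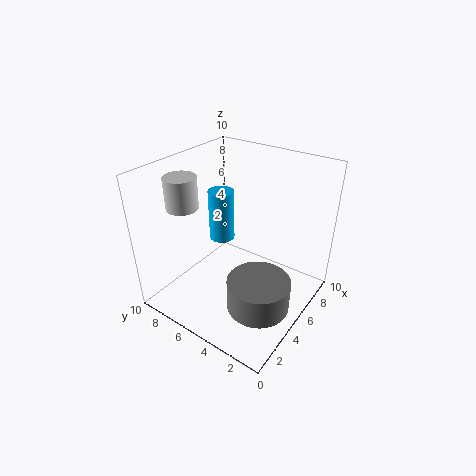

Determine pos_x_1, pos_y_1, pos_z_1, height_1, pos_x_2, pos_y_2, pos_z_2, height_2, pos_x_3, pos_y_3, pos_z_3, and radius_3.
pos_x_1 = 7; pos_y_1 = 8; pos_z_1 = 3; height_1 = 4; pos_x_2 = 3; pos_y_2 = 2; pos_z_2 = 2; height_2 = 2; pos_x_3 = 2; pos_y_3 = 7; pos_z_3 = 8; radius_3 = 1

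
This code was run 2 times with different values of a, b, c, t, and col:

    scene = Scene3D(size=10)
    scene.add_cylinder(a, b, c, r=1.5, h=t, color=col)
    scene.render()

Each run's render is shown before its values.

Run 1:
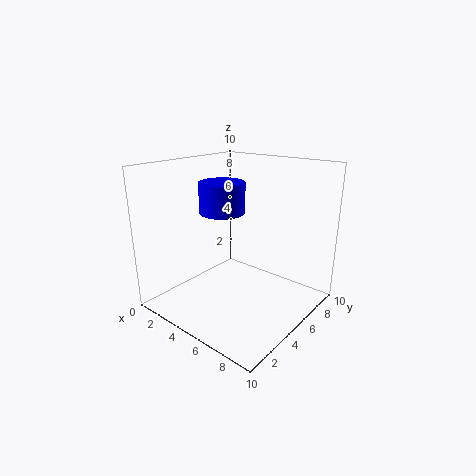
a = 4.5
b = 4
c = 7
t = 2
col = 'blue'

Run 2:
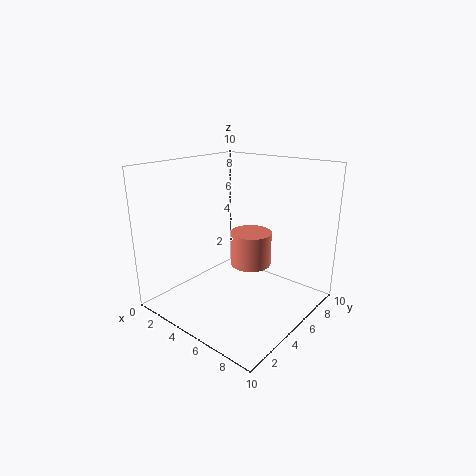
a = 5
b = 6.5
c = 2.5
t = 2.5
col = 'salmon'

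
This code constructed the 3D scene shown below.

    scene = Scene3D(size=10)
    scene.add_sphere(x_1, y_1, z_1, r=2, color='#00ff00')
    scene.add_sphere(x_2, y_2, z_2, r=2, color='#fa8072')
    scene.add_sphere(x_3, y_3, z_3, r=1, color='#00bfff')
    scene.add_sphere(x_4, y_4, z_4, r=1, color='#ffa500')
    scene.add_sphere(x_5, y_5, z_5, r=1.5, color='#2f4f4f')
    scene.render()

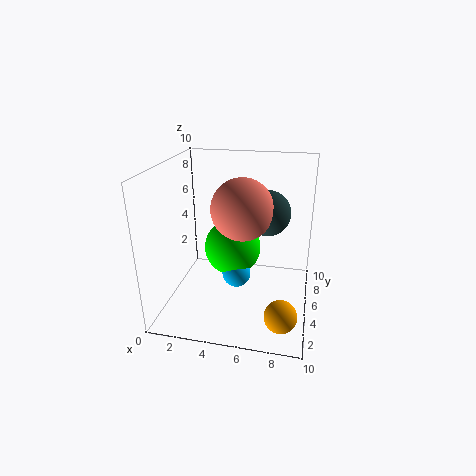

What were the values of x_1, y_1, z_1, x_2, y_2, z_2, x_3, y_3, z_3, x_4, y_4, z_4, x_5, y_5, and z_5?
x_1 = 4.5; y_1 = 5.5; z_1 = 4; x_2 = 5.5; y_2 = 4; z_2 = 7.5; x_3 = 5; y_3 = 4.5; z_3 = 2.5; x_4 = 8.5; y_4 = 1; z_4 = 2; x_5 = 7; y_5 = 5; z_5 = 7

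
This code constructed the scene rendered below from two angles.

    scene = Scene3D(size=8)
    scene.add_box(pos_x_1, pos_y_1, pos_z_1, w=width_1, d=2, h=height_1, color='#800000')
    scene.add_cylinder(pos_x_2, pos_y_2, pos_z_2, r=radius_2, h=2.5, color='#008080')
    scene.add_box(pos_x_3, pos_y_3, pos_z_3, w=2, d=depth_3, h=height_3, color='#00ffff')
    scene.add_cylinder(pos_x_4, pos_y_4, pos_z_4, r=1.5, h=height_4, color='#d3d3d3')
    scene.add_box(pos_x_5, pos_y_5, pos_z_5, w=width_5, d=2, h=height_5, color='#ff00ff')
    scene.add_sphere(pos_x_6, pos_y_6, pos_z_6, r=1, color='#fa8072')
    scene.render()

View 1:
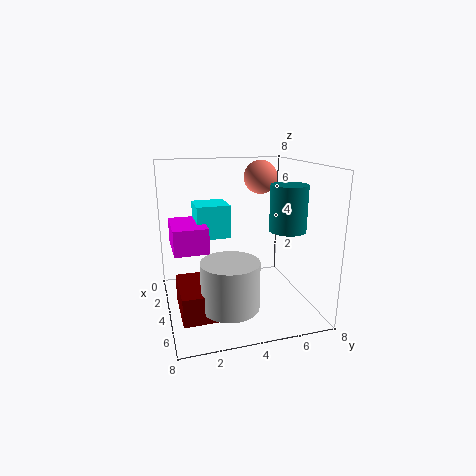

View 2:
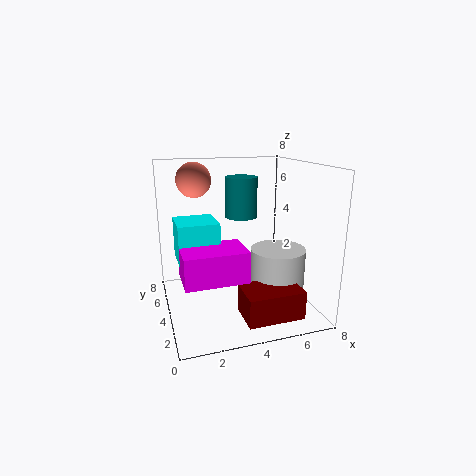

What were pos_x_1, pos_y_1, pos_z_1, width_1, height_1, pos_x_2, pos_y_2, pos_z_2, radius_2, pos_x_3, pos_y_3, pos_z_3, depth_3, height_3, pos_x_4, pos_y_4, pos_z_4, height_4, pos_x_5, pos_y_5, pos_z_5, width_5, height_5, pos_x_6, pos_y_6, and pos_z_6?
pos_x_1 = 3.5, pos_y_1 = 0.5, pos_z_1 = 0.5, width_1 = 3, height_1 = 1.5, pos_x_2 = 5, pos_y_2 = 6.5, pos_z_2 = 4.5, radius_2 = 1, pos_x_3 = 0.5, pos_y_3 = 2, pos_z_3 = 3.5, depth_3 = 2, height_3 = 2, pos_x_4 = 6, pos_y_4 = 3, pos_z_4 = 1, height_4 = 2.5, pos_x_5 = 0.5, pos_y_5 = 0.5, pos_z_5 = 3, width_5 = 3, height_5 = 1.5, pos_x_6 = 2, pos_y_6 = 6, pos_z_6 = 7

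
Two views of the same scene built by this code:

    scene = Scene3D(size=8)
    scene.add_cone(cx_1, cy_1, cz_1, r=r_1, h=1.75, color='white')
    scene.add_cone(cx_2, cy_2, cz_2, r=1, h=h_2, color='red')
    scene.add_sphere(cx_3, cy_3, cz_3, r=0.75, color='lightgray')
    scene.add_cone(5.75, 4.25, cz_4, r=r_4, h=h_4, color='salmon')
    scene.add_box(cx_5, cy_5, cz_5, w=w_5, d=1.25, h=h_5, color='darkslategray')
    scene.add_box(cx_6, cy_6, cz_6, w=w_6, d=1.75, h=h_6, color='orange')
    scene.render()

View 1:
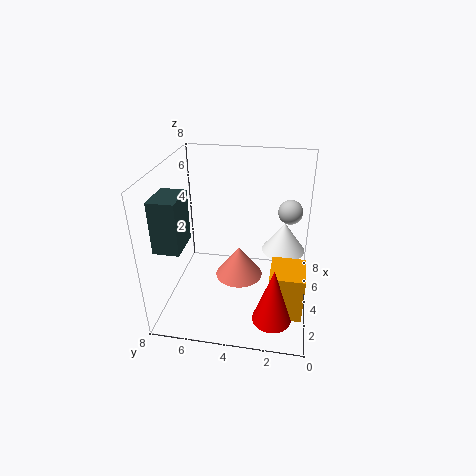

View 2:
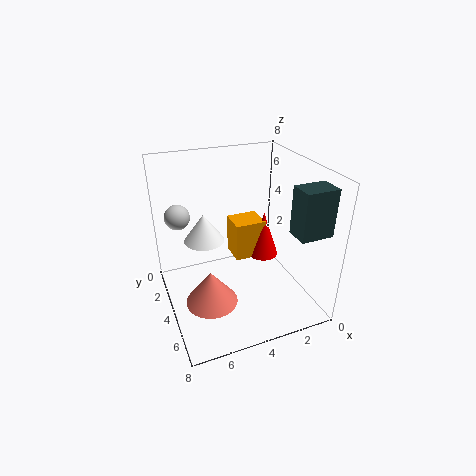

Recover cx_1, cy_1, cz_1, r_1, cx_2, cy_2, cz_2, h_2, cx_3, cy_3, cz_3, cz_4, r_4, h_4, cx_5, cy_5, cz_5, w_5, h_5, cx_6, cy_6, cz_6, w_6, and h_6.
cx_1 = 5.25, cy_1 = 1.5, cz_1 = 2.75, r_1 = 1.25, cx_2 = 1.25, cy_2 = 1.75, cz_2 = 1, h_2 = 3, cx_3 = 6.75, cy_3 = 1.25, cz_3 = 4.5, cz_4 = 0.25, r_4 = 1.5, h_4 = 2, cx_5 = 0.25, cy_5 = 6, cz_5 = 5, w_5 = 1.75, h_5 = 2.5, cx_6 = 1.25, cy_6 = 0.25, cz_6 = 1, w_6 = 2, h_6 = 2.5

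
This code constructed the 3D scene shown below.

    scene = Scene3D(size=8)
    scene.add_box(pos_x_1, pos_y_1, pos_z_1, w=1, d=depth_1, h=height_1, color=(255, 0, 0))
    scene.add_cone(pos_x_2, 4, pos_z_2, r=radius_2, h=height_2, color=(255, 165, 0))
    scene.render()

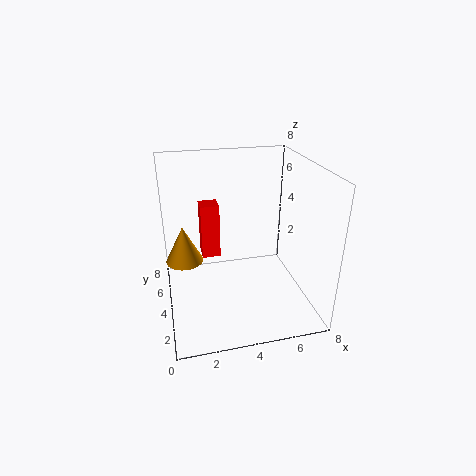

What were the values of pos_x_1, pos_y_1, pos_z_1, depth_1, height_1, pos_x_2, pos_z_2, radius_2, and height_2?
pos_x_1 = 2, pos_y_1 = 4, pos_z_1 = 3, depth_1 = 1, height_1 = 3, pos_x_2 = 1, pos_z_2 = 3, radius_2 = 1, height_2 = 2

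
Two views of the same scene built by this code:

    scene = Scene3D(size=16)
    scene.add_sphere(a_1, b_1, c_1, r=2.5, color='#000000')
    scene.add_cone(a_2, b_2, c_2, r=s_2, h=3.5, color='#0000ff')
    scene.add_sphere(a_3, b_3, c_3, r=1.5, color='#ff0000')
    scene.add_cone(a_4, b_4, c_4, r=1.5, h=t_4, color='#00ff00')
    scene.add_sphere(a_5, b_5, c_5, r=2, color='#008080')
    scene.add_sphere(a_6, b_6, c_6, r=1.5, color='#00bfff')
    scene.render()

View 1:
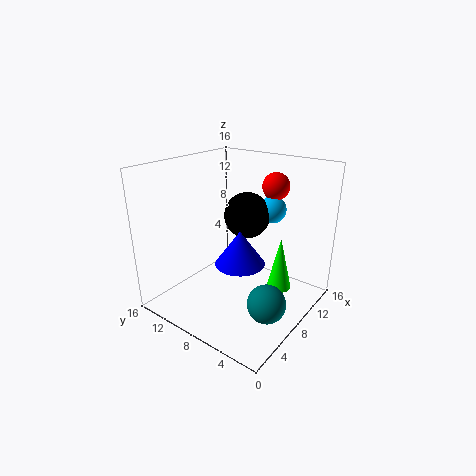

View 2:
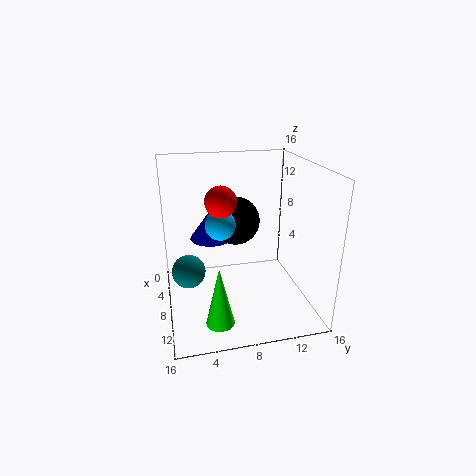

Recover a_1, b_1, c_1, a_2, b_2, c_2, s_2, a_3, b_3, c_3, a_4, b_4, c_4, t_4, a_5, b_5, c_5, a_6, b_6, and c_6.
a_1 = 9, b_1 = 7.5, c_1 = 10.5, a_2 = 5, b_2 = 5.5, c_2 = 7, s_2 = 2.5, a_3 = 11.5, b_3 = 5.5, c_3 = 13.5, a_4 = 12.5, b_4 = 5, c_4 = 0.5, t_4 = 6.5, a_5 = 5.5, b_5 = 2.5, c_5 = 3, a_6 = 11, b_6 = 5.5, c_6 = 11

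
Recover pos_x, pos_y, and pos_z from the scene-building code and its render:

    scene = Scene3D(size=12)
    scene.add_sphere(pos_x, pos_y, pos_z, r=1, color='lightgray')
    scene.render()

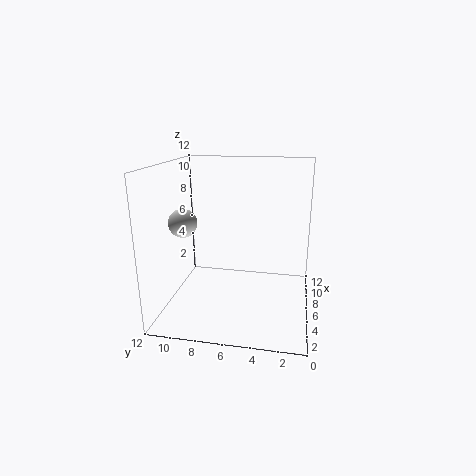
pos_x = 1.5, pos_y = 9, pos_z = 8.5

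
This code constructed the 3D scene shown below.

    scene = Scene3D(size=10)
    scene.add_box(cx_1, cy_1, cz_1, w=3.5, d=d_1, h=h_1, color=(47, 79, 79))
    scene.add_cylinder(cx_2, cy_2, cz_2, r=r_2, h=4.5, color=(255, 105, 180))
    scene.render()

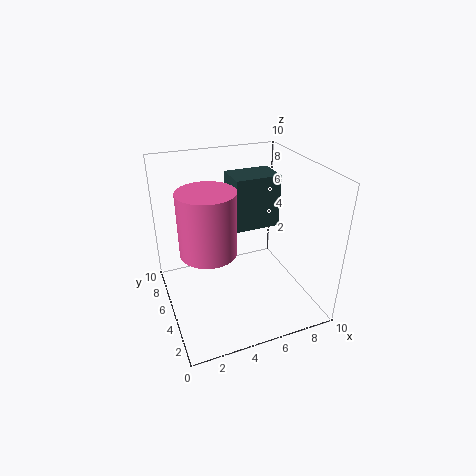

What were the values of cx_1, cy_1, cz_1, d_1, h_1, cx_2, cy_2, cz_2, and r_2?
cx_1 = 5.5
cy_1 = 6.5
cz_1 = 4.5
d_1 = 2.5
h_1 = 4
cx_2 = 3
cy_2 = 5.5
cz_2 = 4
r_2 = 2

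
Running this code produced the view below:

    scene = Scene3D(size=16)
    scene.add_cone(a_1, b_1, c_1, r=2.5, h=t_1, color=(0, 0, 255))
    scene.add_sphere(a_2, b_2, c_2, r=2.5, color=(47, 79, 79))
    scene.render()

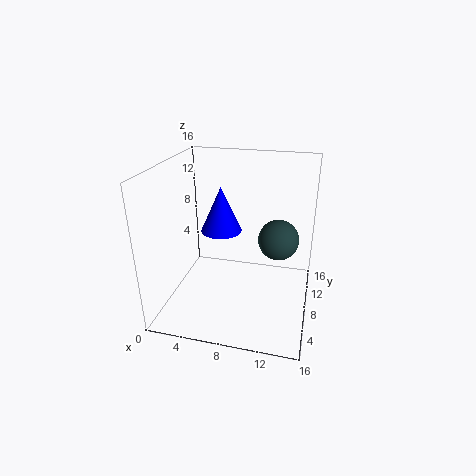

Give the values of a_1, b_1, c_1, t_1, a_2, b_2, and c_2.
a_1 = 5; b_1 = 11.5; c_1 = 7; t_1 = 5.5; a_2 = 12; b_2 = 12.5; c_2 = 6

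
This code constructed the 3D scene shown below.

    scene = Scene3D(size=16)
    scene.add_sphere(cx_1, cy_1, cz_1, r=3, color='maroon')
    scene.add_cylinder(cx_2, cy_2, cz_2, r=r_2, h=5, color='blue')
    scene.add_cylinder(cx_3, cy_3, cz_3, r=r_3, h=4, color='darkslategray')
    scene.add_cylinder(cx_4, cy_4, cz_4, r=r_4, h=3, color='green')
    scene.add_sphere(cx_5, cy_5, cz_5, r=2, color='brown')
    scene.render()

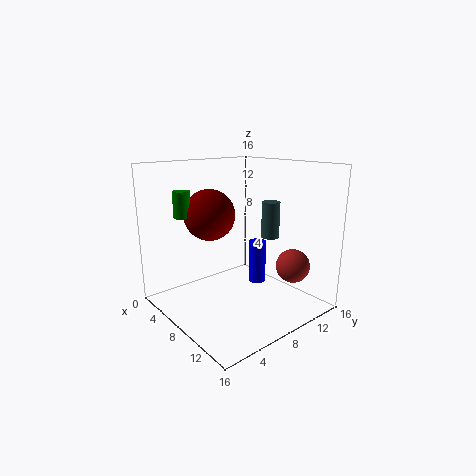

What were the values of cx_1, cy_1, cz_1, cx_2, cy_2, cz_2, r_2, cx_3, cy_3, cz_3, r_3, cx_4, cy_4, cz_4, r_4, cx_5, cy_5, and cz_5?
cx_1 = 4
cy_1 = 7
cz_1 = 10
cx_2 = 8
cy_2 = 11
cz_2 = 2
r_2 = 1
cx_3 = 10
cy_3 = 11
cz_3 = 8
r_3 = 1
cx_4 = 3
cy_4 = 4
cz_4 = 10
r_4 = 1
cx_5 = 11
cy_5 = 14
cz_5 = 4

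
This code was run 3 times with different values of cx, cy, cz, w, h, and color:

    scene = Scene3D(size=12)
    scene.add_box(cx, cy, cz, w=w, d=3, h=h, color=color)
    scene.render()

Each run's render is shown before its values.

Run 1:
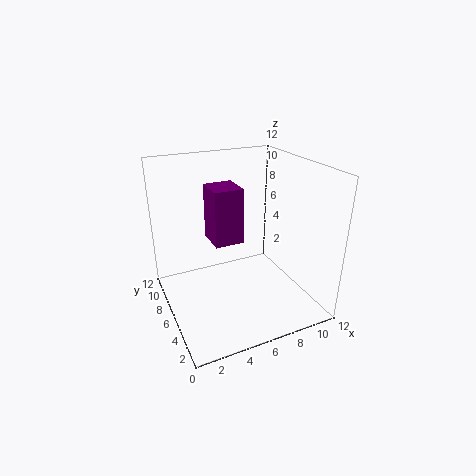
cx = 5
cy = 8.5
cz = 4
w = 2.75
h = 5.25
color = 'purple'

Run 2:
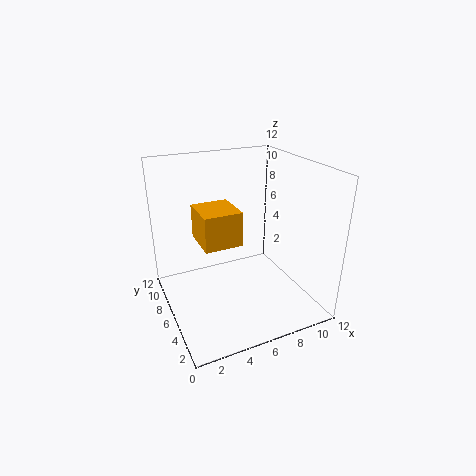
cx = 2
cy = 2.5
cz = 7.25
w = 2.75
h = 2.5
color = 'orange'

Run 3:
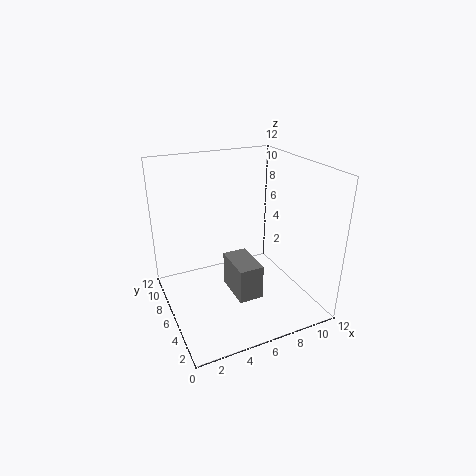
cx = 3.75
cy = 0.75
cz = 3.75
w = 1.75
h = 2.5
color = 'gray'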